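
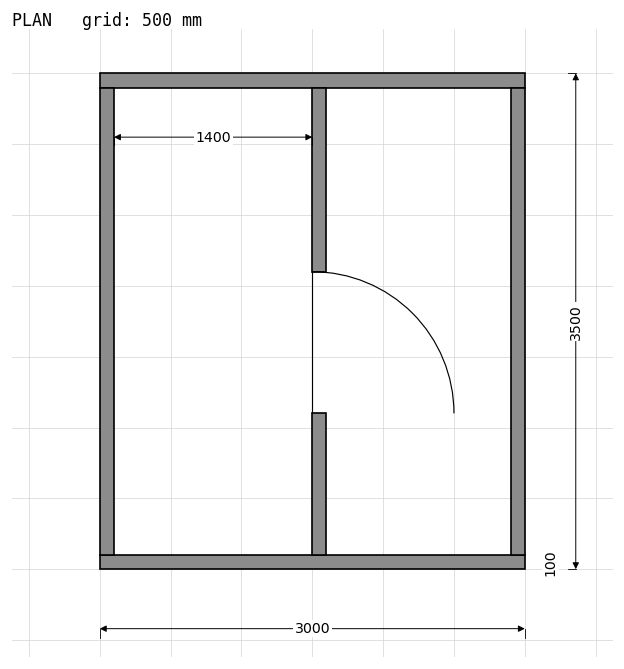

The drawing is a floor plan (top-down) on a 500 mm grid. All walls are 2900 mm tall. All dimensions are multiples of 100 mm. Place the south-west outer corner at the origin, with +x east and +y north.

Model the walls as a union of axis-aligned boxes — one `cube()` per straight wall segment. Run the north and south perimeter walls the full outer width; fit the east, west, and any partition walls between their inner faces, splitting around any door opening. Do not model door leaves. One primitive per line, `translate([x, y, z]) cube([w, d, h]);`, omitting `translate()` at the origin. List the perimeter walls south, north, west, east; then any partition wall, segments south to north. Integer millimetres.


cube([3000, 100, 2900]);
translate([0, 3400, 0]) cube([3000, 100, 2900]);
translate([0, 100, 0]) cube([100, 3300, 2900]);
translate([2900, 100, 0]) cube([100, 3300, 2900]);
translate([1500, 100, 0]) cube([100, 1000, 2900]);
translate([1500, 2100, 0]) cube([100, 1300, 2900]);


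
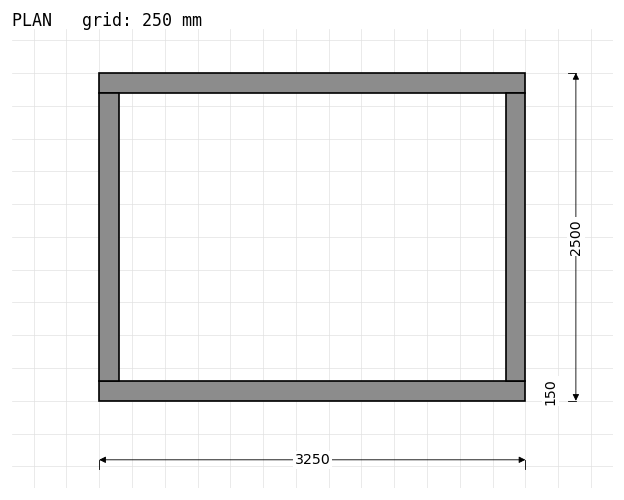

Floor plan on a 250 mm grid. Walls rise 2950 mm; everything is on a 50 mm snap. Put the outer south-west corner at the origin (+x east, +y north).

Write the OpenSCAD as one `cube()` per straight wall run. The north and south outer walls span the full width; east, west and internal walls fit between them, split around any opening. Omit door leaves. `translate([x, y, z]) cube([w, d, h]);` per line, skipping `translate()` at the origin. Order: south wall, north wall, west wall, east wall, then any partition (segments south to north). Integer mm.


cube([3250, 150, 2950]);
translate([0, 2350, 0]) cube([3250, 150, 2950]);
translate([0, 150, 0]) cube([150, 2200, 2950]);
translate([3100, 150, 0]) cube([150, 2200, 2950]);


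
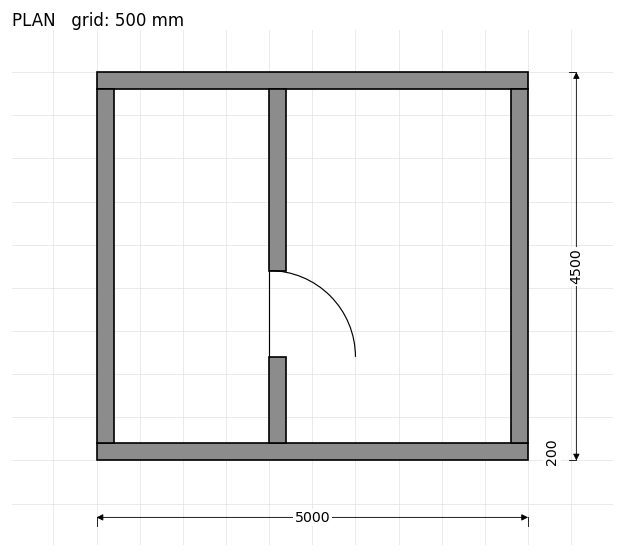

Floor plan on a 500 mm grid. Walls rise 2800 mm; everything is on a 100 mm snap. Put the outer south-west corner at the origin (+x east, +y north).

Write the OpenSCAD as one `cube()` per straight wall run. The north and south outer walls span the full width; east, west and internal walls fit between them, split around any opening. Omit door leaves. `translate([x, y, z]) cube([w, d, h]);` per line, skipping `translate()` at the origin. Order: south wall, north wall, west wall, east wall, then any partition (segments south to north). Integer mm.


cube([5000, 200, 2800]);
translate([0, 4300, 0]) cube([5000, 200, 2800]);
translate([0, 200, 0]) cube([200, 4100, 2800]);
translate([4800, 200, 0]) cube([200, 4100, 2800]);
translate([2000, 200, 0]) cube([200, 1000, 2800]);
translate([2000, 2200, 0]) cube([200, 2100, 2800]);


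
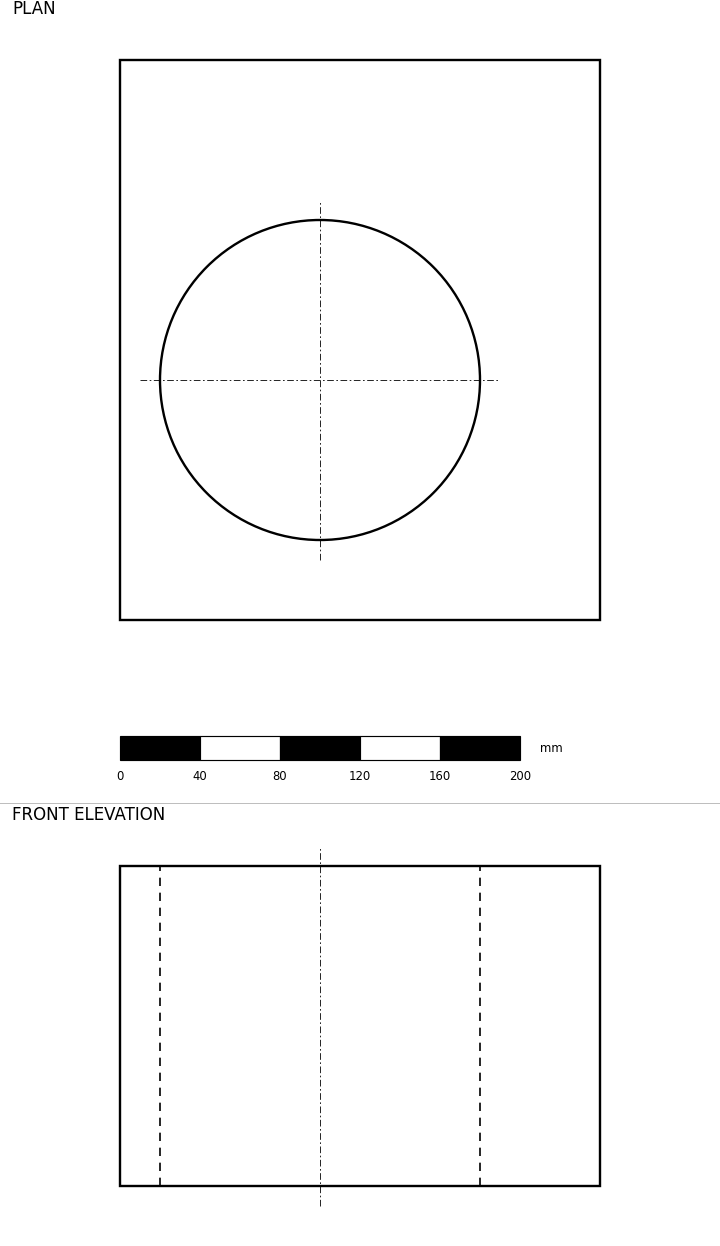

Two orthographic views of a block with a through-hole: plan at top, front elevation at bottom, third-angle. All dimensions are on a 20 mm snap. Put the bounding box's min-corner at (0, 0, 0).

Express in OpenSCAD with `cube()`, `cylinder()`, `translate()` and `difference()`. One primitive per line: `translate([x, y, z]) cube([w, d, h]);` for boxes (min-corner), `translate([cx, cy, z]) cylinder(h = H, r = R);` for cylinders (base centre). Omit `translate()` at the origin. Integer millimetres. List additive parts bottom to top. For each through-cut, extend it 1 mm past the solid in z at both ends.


difference() {
  cube([240, 280, 160]);
  translate([100, 120, -1]) cylinder(h = 162, r = 80);
}


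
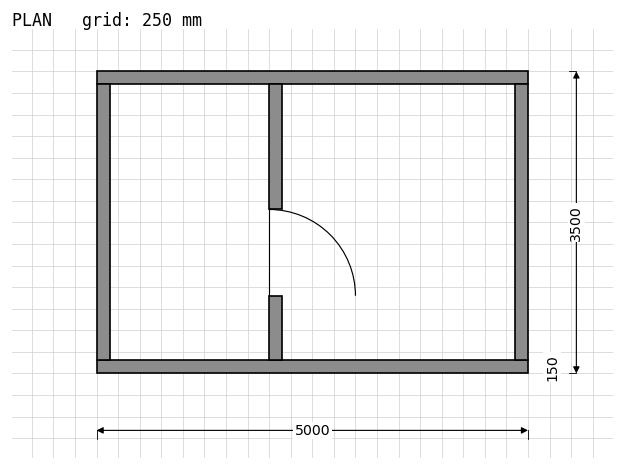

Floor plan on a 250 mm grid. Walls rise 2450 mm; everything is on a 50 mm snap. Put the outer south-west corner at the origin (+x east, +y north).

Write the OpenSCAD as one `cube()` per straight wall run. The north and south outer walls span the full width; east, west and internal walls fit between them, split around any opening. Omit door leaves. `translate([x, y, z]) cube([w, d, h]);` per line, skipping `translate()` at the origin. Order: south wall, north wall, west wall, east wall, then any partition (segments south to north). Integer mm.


cube([5000, 150, 2450]);
translate([0, 3350, 0]) cube([5000, 150, 2450]);
translate([0, 150, 0]) cube([150, 3200, 2450]);
translate([4850, 150, 0]) cube([150, 3200, 2450]);
translate([2000, 150, 0]) cube([150, 750, 2450]);
translate([2000, 1900, 0]) cube([150, 1450, 2450]);


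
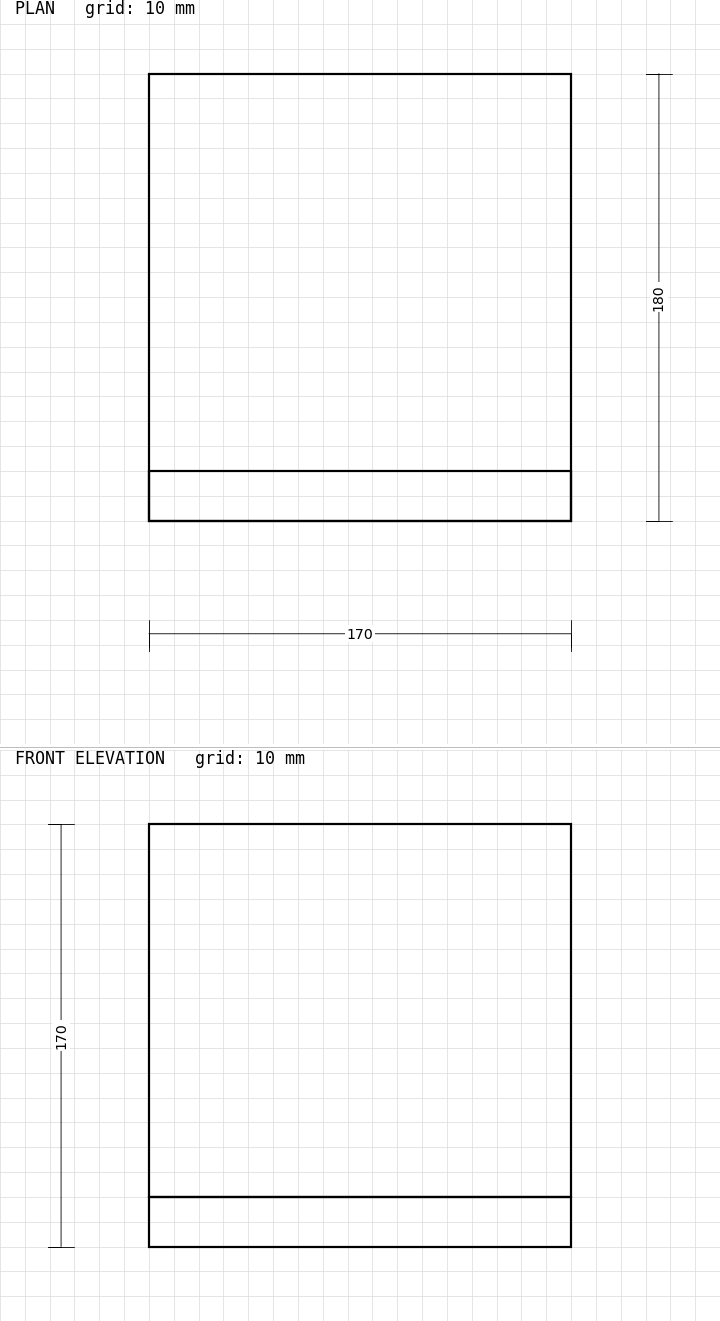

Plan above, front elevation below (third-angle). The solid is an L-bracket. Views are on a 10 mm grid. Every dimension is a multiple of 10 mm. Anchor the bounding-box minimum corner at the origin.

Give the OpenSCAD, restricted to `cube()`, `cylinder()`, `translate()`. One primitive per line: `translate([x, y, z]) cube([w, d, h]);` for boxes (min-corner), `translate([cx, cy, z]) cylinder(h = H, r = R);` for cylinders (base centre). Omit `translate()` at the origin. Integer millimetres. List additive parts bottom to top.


cube([170, 180, 20]);
translate([0, 0, 20]) cube([170, 20, 150]);


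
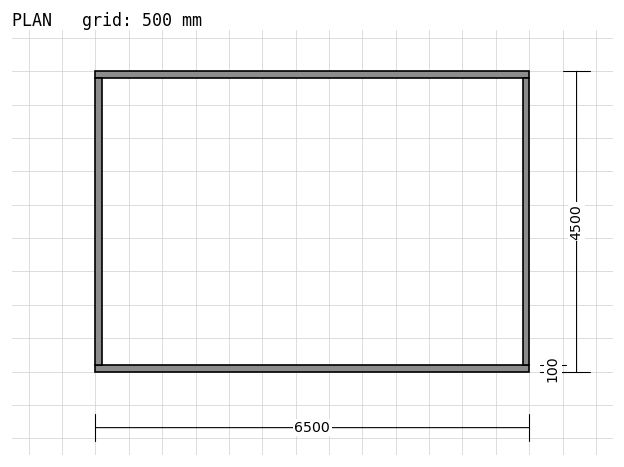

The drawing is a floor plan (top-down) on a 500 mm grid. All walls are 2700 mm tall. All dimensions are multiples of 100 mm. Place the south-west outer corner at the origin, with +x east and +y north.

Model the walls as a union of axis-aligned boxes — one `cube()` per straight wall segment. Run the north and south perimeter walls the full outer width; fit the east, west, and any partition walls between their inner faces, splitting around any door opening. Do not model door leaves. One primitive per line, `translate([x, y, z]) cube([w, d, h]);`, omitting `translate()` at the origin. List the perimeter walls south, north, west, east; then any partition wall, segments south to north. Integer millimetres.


cube([6500, 100, 2700]);
translate([0, 4400, 0]) cube([6500, 100, 2700]);
translate([0, 100, 0]) cube([100, 4300, 2700]);
translate([6400, 100, 0]) cube([100, 4300, 2700]);


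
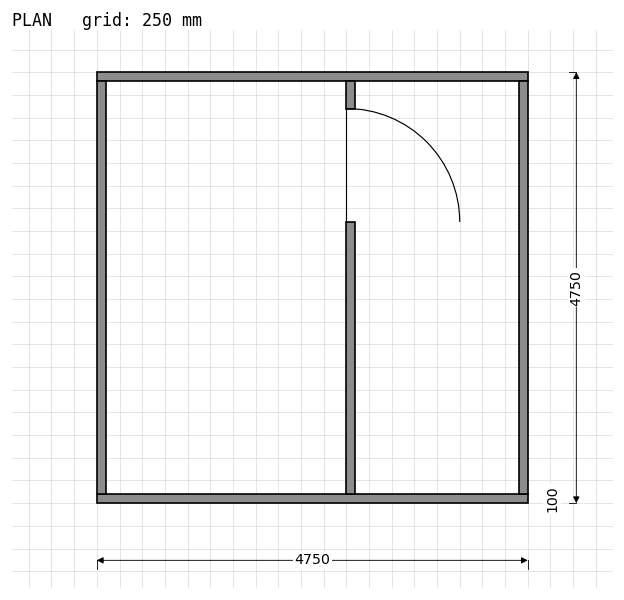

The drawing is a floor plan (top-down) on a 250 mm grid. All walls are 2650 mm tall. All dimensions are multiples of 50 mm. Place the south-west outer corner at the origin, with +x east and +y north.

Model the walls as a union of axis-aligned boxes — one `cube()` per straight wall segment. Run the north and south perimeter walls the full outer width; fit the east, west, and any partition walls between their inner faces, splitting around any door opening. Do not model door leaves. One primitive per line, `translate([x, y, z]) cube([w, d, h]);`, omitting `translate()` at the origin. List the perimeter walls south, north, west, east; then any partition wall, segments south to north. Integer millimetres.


cube([4750, 100, 2650]);
translate([0, 4650, 0]) cube([4750, 100, 2650]);
translate([0, 100, 0]) cube([100, 4550, 2650]);
translate([4650, 100, 0]) cube([100, 4550, 2650]);
translate([2750, 100, 0]) cube([100, 3000, 2650]);
translate([2750, 4350, 0]) cube([100, 300, 2650]);


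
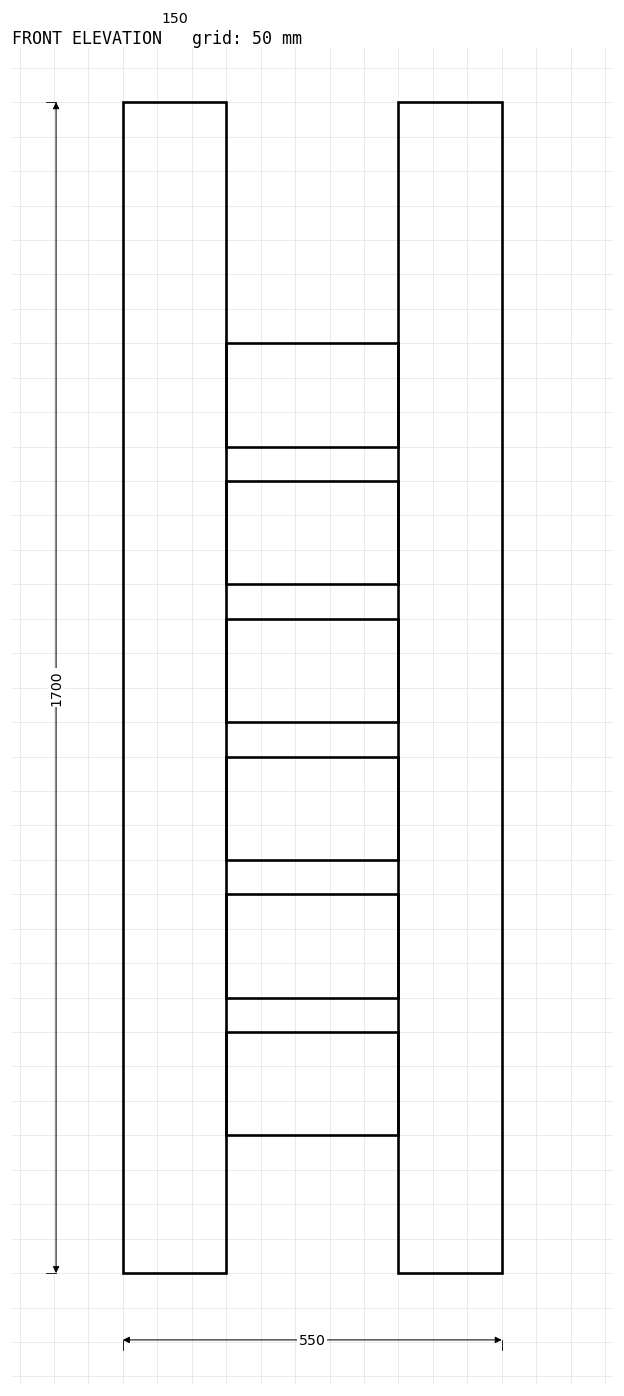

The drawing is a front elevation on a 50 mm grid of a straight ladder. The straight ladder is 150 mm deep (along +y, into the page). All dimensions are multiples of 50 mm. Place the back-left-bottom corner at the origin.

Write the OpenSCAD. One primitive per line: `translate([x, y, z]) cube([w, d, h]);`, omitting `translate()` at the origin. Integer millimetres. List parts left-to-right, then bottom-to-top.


cube([150, 150, 1700]);
translate([150, 0, 200]) cube([250, 150, 150]);
translate([150, 0, 400]) cube([250, 150, 150]);
translate([150, 0, 600]) cube([250, 150, 150]);
translate([150, 0, 800]) cube([250, 150, 150]);
translate([150, 0, 1000]) cube([250, 150, 150]);
translate([150, 0, 1200]) cube([250, 150, 150]);
translate([400, 0, 0]) cube([150, 150, 1700]);


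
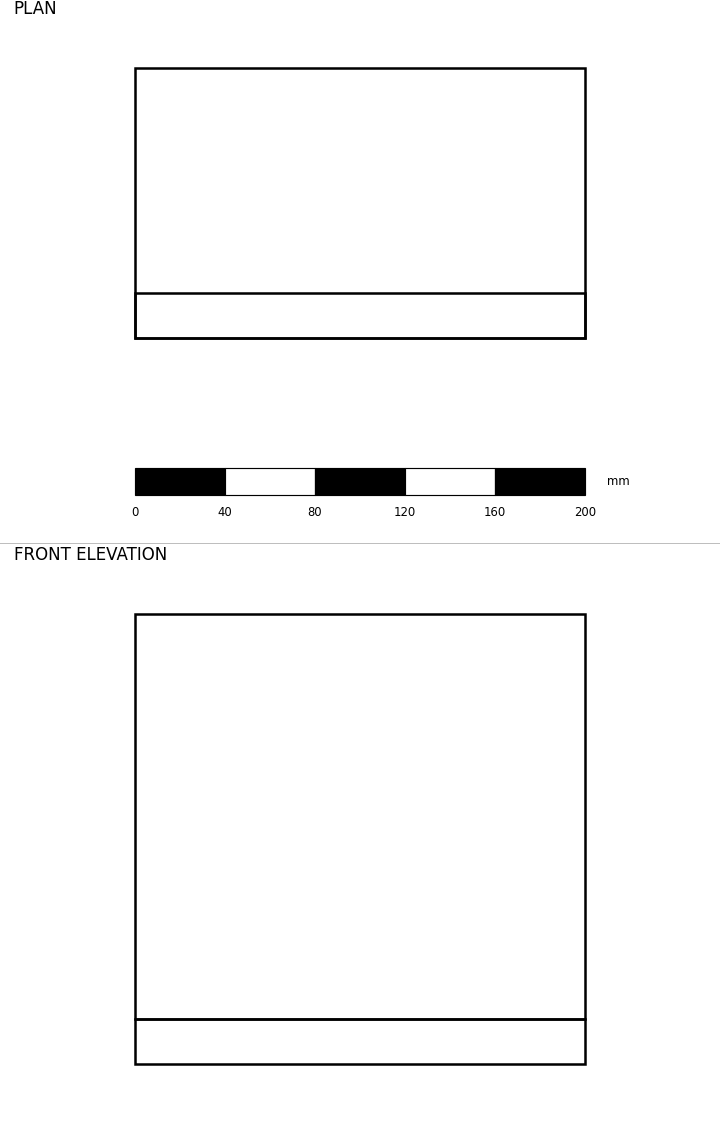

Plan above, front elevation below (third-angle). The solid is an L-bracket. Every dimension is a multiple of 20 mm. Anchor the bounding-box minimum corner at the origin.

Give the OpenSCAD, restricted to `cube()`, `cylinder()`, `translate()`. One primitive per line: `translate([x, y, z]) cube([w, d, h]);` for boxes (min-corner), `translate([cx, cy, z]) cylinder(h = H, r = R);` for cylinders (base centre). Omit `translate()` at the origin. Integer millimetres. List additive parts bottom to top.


cube([200, 120, 20]);
translate([0, 0, 20]) cube([200, 20, 180]);


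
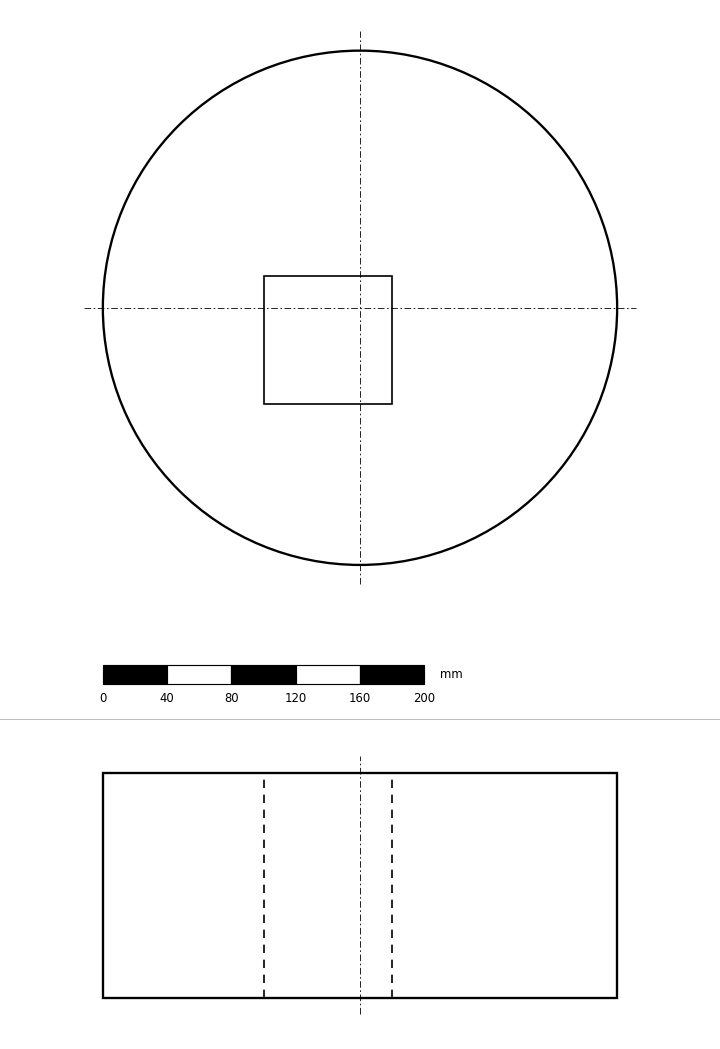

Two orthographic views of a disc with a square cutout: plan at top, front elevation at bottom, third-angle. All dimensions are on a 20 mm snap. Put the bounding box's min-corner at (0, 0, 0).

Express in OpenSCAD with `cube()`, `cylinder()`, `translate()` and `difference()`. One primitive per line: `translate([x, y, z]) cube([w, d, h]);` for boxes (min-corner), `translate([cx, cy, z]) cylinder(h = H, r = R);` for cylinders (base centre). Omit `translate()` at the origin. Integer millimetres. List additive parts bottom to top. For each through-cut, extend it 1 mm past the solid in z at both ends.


difference() {
  translate([160, 160, 0]) cylinder(h = 140, r = 160);
  translate([100, 100, -1]) cube([80, 80, 142]);
}


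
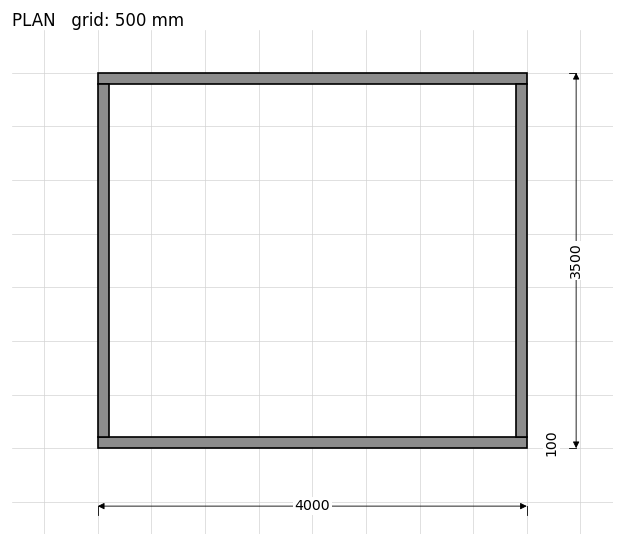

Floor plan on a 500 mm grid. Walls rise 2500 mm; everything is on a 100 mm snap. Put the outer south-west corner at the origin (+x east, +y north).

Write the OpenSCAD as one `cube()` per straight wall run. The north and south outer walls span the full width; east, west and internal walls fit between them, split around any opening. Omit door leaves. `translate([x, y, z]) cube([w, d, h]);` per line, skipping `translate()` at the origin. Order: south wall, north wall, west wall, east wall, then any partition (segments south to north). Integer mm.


cube([4000, 100, 2500]);
translate([0, 3400, 0]) cube([4000, 100, 2500]);
translate([0, 100, 0]) cube([100, 3300, 2500]);
translate([3900, 100, 0]) cube([100, 3300, 2500]);


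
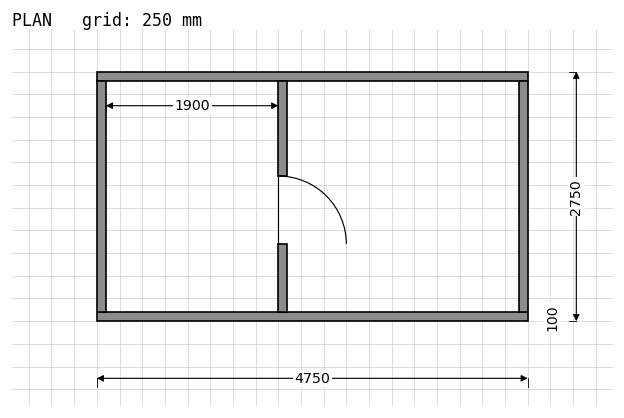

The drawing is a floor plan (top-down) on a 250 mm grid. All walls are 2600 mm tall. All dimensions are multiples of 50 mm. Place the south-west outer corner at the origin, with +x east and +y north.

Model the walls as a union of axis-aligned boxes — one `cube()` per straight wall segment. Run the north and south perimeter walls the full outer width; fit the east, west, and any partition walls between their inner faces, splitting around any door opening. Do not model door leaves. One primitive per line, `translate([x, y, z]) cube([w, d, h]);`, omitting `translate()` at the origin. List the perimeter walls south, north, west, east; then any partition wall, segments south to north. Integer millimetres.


cube([4750, 100, 2600]);
translate([0, 2650, 0]) cube([4750, 100, 2600]);
translate([0, 100, 0]) cube([100, 2550, 2600]);
translate([4650, 100, 0]) cube([100, 2550, 2600]);
translate([2000, 100, 0]) cube([100, 750, 2600]);
translate([2000, 1600, 0]) cube([100, 1050, 2600]);


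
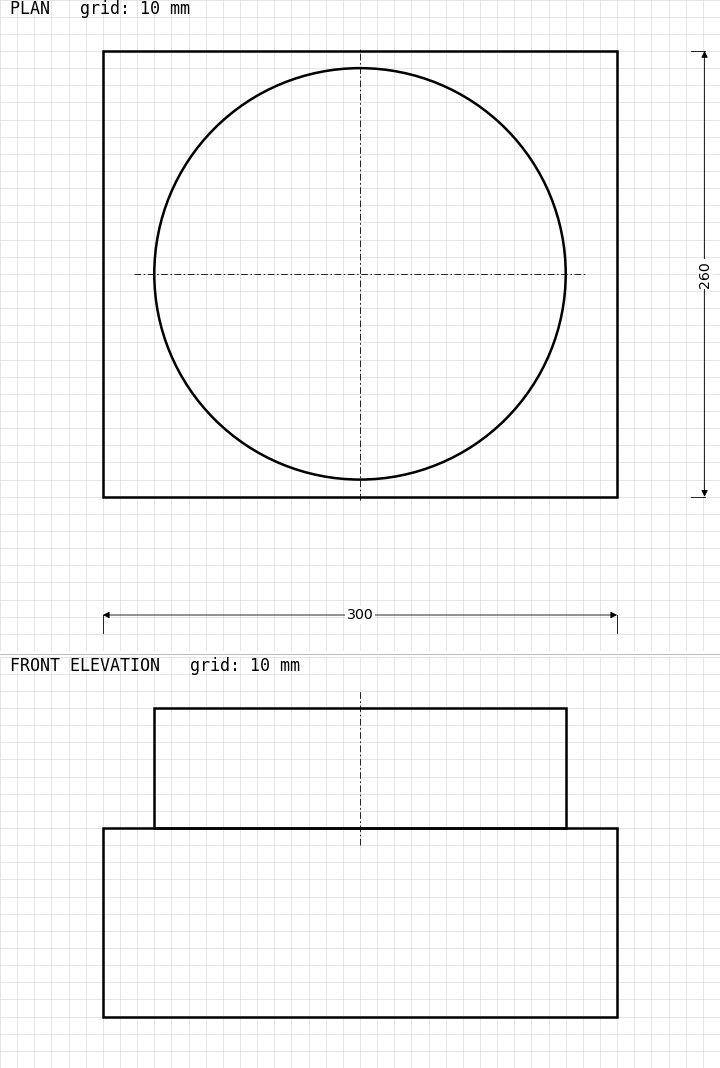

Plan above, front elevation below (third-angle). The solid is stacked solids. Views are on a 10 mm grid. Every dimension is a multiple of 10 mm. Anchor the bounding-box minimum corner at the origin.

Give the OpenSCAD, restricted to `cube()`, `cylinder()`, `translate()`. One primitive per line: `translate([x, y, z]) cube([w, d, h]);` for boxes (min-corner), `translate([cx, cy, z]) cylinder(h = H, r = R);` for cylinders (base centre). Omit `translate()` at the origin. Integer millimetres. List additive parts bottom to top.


cube([300, 260, 110]);
translate([150, 130, 110]) cylinder(h = 70, r = 120);


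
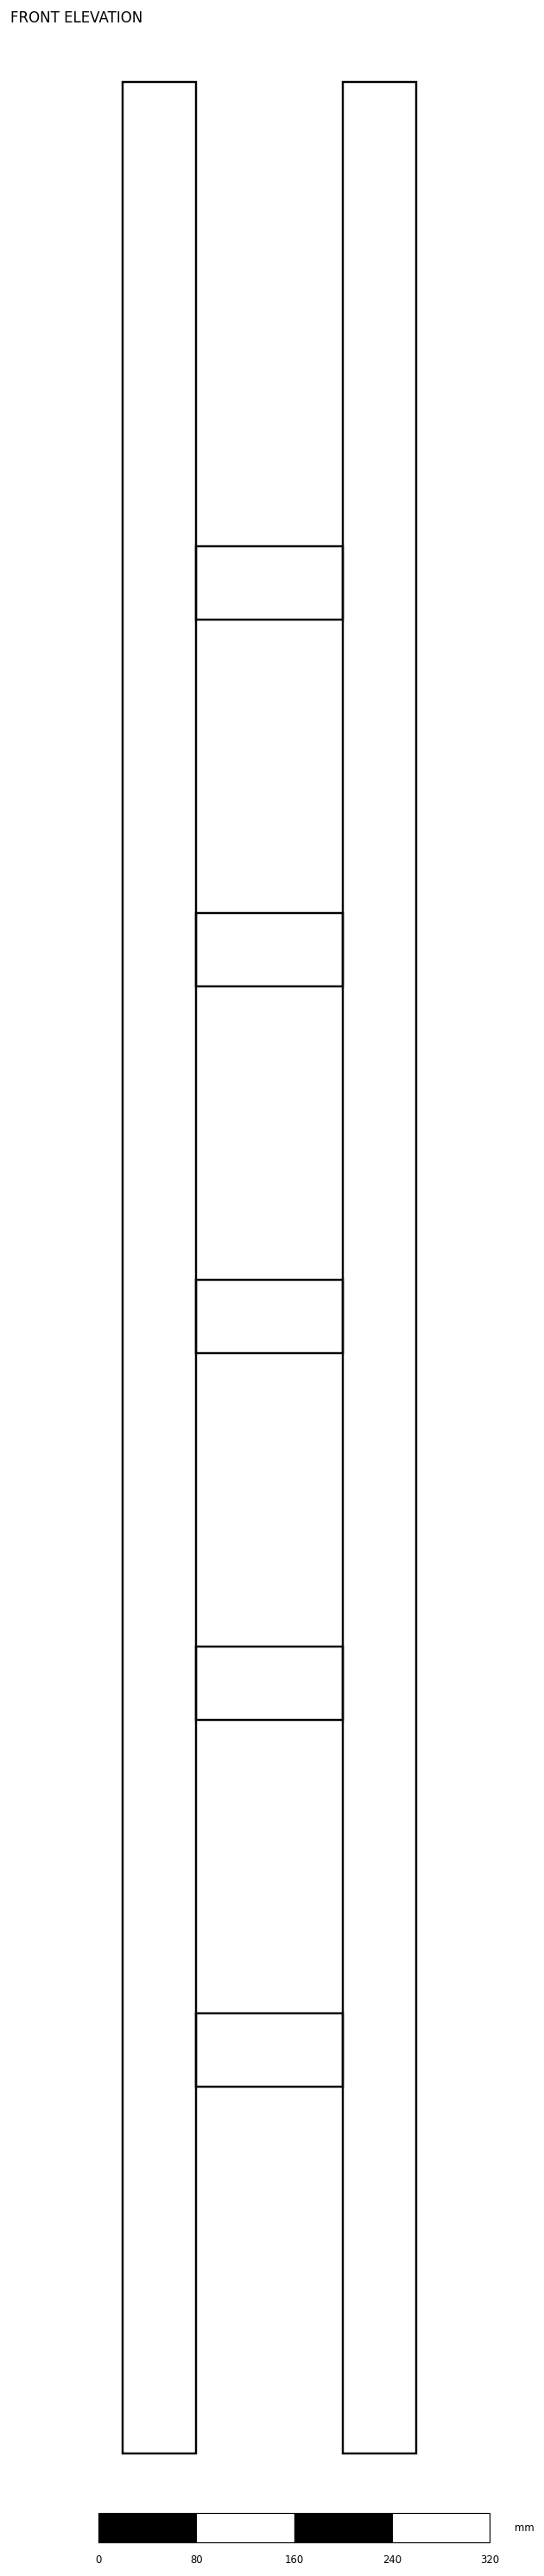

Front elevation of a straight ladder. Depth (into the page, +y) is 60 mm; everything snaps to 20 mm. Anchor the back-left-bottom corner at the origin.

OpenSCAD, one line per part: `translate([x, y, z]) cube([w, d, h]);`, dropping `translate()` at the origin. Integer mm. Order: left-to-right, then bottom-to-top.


cube([60, 60, 1940]);
translate([60, 0, 300]) cube([120, 60, 60]);
translate([60, 0, 600]) cube([120, 60, 60]);
translate([60, 0, 900]) cube([120, 60, 60]);
translate([60, 0, 1200]) cube([120, 60, 60]);
translate([60, 0, 1500]) cube([120, 60, 60]);
translate([180, 0, 0]) cube([60, 60, 1940]);


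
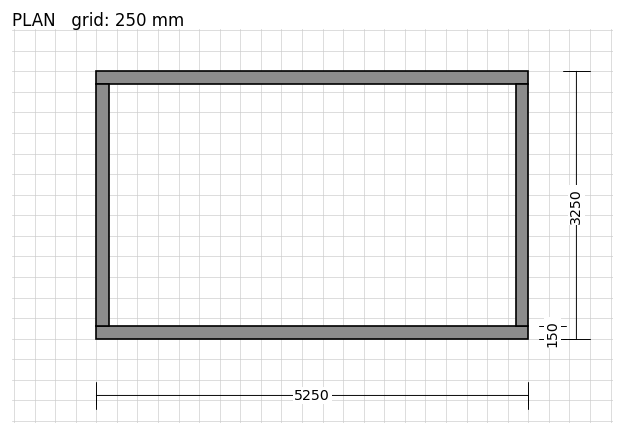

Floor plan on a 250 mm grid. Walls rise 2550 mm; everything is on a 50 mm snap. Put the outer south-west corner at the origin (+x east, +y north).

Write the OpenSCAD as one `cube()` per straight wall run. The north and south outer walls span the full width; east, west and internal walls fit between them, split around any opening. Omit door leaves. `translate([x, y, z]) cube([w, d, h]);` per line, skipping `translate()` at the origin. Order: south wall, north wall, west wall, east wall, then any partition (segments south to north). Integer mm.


cube([5250, 150, 2550]);
translate([0, 3100, 0]) cube([5250, 150, 2550]);
translate([0, 150, 0]) cube([150, 2950, 2550]);
translate([5100, 150, 0]) cube([150, 2950, 2550]);


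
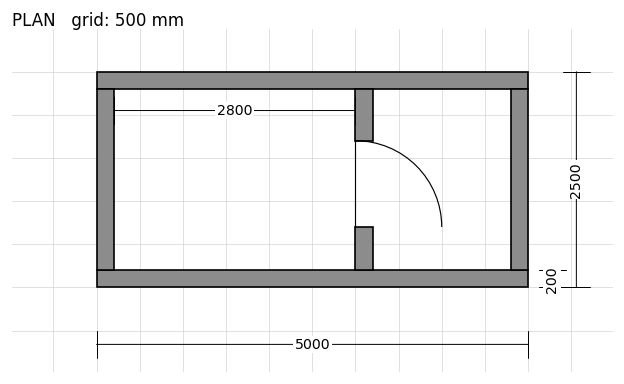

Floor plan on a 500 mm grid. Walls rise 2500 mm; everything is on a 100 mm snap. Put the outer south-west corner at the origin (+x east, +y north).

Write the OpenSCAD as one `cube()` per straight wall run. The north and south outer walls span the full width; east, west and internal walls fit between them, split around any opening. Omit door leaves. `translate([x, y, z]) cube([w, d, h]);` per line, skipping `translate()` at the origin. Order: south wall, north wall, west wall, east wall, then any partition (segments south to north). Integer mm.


cube([5000, 200, 2500]);
translate([0, 2300, 0]) cube([5000, 200, 2500]);
translate([0, 200, 0]) cube([200, 2100, 2500]);
translate([4800, 200, 0]) cube([200, 2100, 2500]);
translate([3000, 200, 0]) cube([200, 500, 2500]);
translate([3000, 1700, 0]) cube([200, 600, 2500]);


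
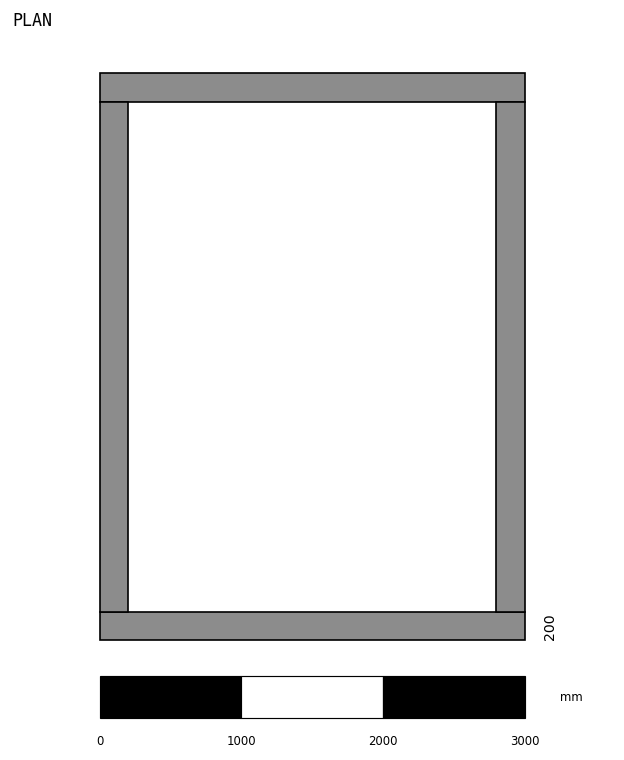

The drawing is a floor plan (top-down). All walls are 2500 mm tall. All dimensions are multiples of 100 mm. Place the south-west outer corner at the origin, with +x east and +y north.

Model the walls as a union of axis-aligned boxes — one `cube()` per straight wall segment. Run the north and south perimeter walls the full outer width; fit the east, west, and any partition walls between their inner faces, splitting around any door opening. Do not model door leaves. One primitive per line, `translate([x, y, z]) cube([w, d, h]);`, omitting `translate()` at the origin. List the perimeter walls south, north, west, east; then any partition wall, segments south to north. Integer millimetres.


cube([3000, 200, 2500]);
translate([0, 3800, 0]) cube([3000, 200, 2500]);
translate([0, 200, 0]) cube([200, 3600, 2500]);
translate([2800, 200, 0]) cube([200, 3600, 2500]);


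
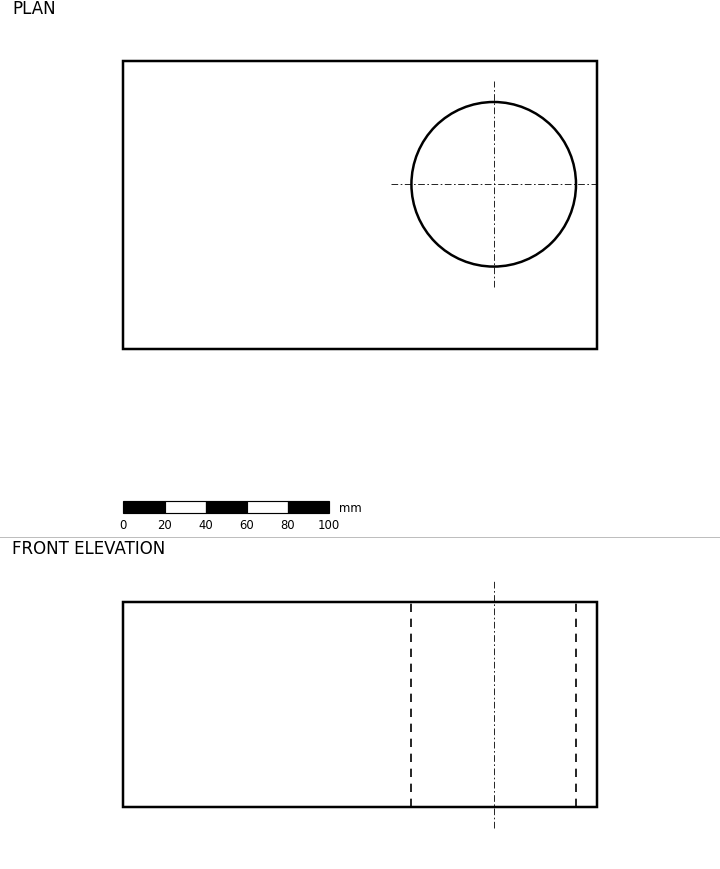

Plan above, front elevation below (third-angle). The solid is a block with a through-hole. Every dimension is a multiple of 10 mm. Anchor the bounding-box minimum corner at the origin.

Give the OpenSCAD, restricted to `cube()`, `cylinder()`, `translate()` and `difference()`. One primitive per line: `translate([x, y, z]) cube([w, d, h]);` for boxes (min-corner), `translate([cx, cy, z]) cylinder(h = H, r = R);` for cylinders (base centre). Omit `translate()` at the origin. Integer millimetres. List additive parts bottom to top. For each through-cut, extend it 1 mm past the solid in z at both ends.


difference() {
  cube([230, 140, 100]);
  translate([180, 80, -1]) cylinder(h = 102, r = 40);
}


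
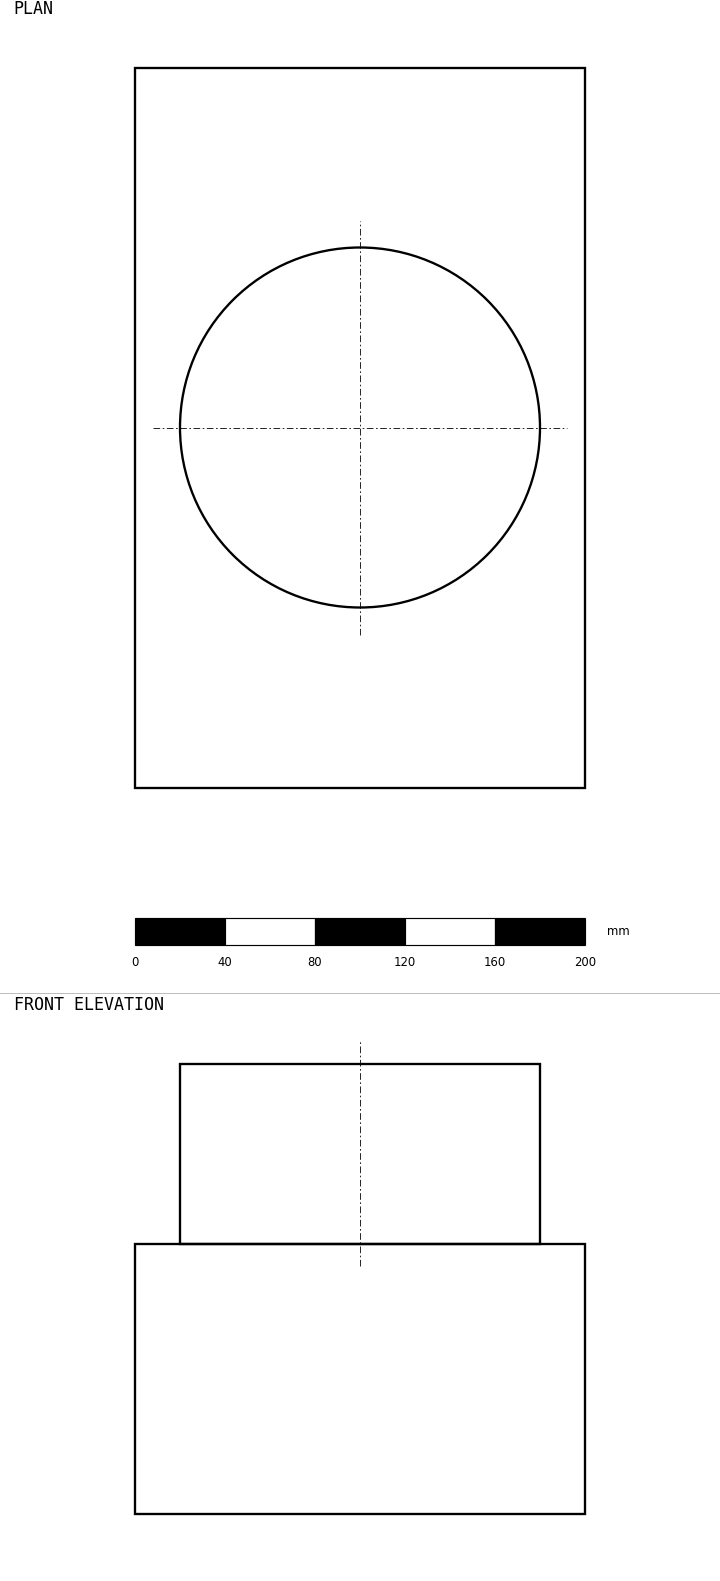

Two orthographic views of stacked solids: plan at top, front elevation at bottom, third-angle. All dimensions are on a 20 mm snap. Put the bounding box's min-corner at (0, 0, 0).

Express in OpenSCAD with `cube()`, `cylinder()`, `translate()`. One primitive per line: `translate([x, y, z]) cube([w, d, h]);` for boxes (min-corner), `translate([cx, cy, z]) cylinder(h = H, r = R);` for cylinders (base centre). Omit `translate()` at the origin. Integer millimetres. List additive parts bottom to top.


cube([200, 320, 120]);
translate([100, 160, 120]) cylinder(h = 80, r = 80);


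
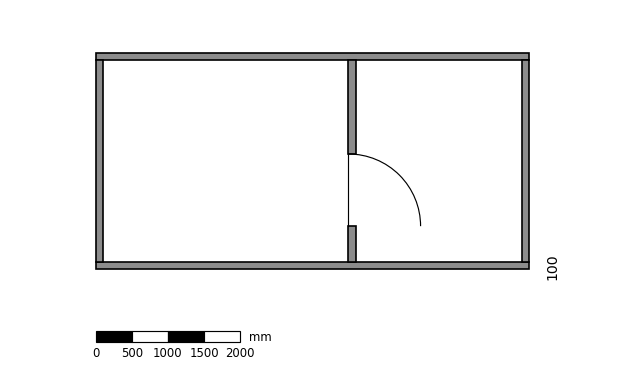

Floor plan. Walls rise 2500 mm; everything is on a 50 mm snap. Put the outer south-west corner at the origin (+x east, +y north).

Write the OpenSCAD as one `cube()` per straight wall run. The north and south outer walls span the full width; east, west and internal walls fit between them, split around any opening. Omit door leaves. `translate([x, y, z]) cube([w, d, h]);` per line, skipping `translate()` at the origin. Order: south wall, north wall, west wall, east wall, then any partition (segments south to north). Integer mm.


cube([6000, 100, 2500]);
translate([0, 2900, 0]) cube([6000, 100, 2500]);
translate([0, 100, 0]) cube([100, 2800, 2500]);
translate([5900, 100, 0]) cube([100, 2800, 2500]);
translate([3500, 100, 0]) cube([100, 500, 2500]);
translate([3500, 1600, 0]) cube([100, 1300, 2500]);


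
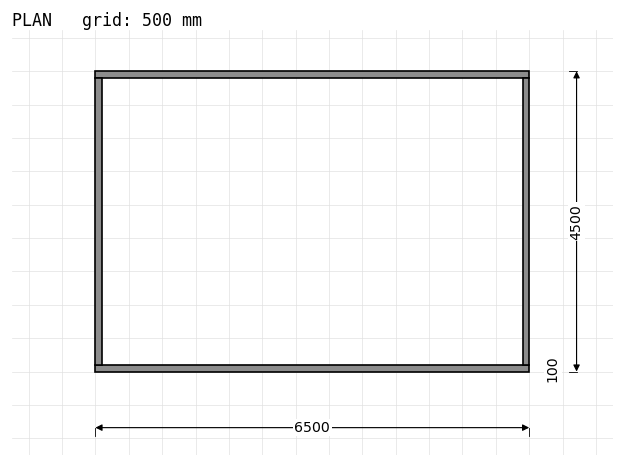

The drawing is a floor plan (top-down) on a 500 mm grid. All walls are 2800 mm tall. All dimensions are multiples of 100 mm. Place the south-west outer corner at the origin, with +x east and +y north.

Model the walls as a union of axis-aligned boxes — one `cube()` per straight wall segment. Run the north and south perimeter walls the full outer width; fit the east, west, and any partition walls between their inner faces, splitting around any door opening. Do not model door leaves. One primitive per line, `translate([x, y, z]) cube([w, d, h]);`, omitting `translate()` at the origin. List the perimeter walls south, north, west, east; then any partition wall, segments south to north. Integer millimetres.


cube([6500, 100, 2800]);
translate([0, 4400, 0]) cube([6500, 100, 2800]);
translate([0, 100, 0]) cube([100, 4300, 2800]);
translate([6400, 100, 0]) cube([100, 4300, 2800]);


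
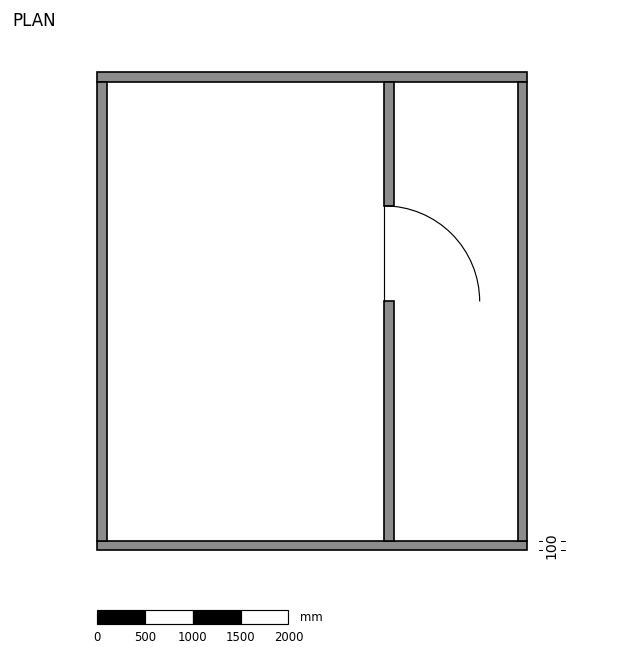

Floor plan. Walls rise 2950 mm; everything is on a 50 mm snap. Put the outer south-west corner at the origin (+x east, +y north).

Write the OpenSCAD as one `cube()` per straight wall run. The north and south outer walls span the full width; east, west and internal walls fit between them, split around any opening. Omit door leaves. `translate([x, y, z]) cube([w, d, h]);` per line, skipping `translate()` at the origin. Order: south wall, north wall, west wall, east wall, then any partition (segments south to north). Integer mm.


cube([4500, 100, 2950]);
translate([0, 4900, 0]) cube([4500, 100, 2950]);
translate([0, 100, 0]) cube([100, 4800, 2950]);
translate([4400, 100, 0]) cube([100, 4800, 2950]);
translate([3000, 100, 0]) cube([100, 2500, 2950]);
translate([3000, 3600, 0]) cube([100, 1300, 2950]);


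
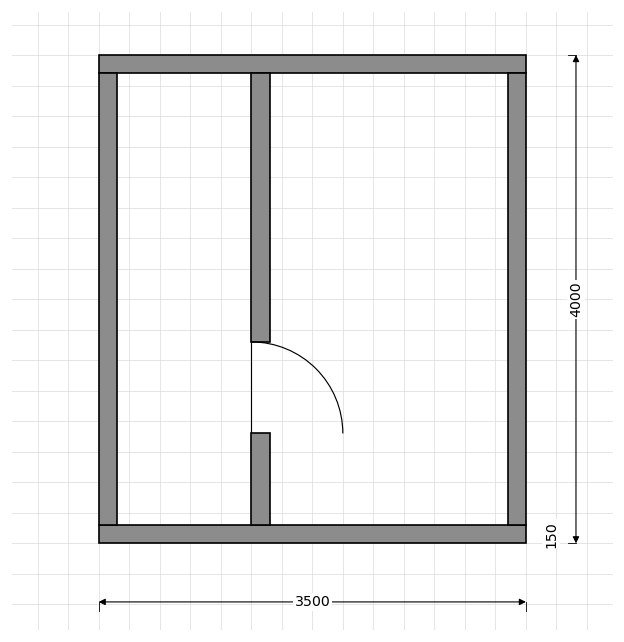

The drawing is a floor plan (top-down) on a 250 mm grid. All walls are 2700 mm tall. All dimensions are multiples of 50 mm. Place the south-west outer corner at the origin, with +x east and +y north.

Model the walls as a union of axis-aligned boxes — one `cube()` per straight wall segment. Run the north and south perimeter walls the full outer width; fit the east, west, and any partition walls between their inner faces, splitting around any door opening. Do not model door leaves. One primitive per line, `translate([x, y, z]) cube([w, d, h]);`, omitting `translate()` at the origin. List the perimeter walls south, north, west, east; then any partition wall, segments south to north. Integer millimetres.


cube([3500, 150, 2700]);
translate([0, 3850, 0]) cube([3500, 150, 2700]);
translate([0, 150, 0]) cube([150, 3700, 2700]);
translate([3350, 150, 0]) cube([150, 3700, 2700]);
translate([1250, 150, 0]) cube([150, 750, 2700]);
translate([1250, 1650, 0]) cube([150, 2200, 2700]);


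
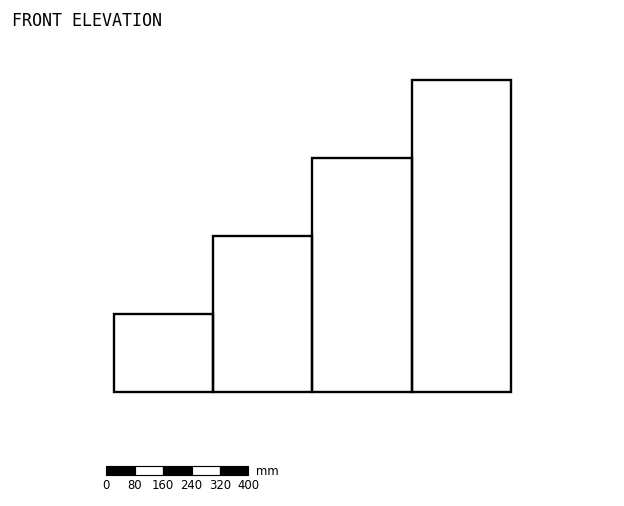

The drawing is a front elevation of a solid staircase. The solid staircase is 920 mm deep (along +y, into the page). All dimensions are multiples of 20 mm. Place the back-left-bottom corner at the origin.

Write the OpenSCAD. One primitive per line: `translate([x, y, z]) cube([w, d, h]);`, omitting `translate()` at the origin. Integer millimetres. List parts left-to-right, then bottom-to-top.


cube([280, 920, 220]);
translate([280, 0, 0]) cube([280, 920, 440]);
translate([560, 0, 0]) cube([280, 920, 660]);
translate([840, 0, 0]) cube([280, 920, 880]);


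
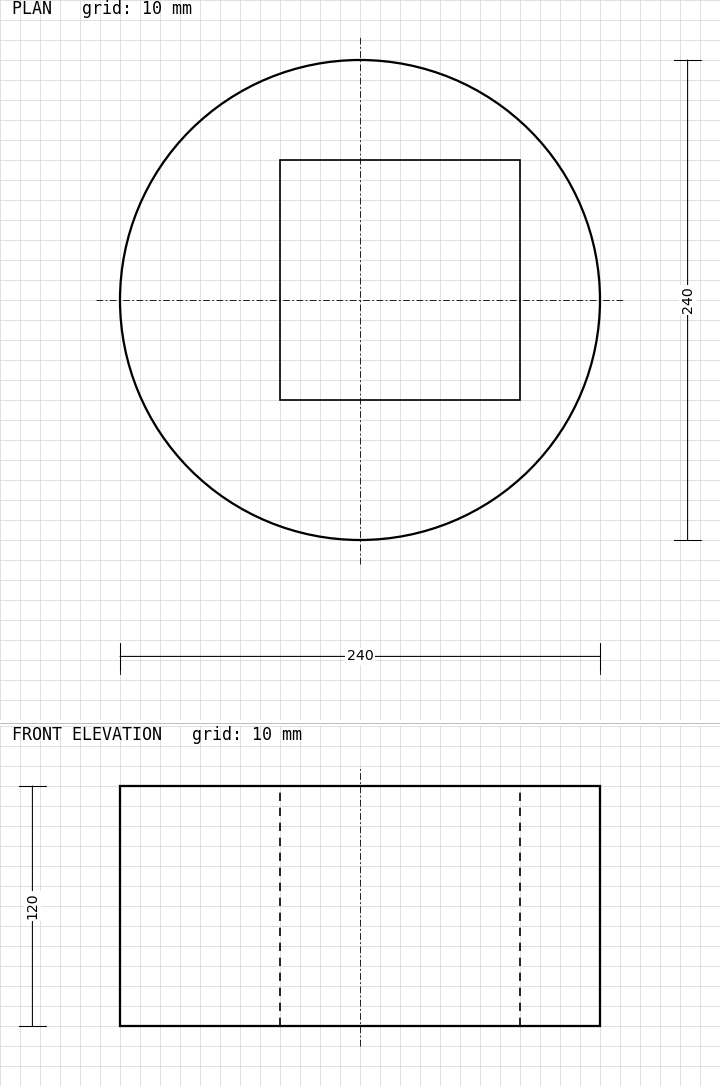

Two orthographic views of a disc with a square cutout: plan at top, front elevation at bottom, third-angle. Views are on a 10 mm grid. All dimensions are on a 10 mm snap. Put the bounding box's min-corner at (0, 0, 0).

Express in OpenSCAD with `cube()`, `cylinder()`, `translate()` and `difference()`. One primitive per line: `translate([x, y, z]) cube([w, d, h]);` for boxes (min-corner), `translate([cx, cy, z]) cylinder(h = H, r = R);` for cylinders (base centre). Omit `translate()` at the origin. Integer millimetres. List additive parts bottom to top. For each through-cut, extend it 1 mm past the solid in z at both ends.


difference() {
  translate([120, 120, 0]) cylinder(h = 120, r = 120);
  translate([80, 70, -1]) cube([120, 120, 122]);
}


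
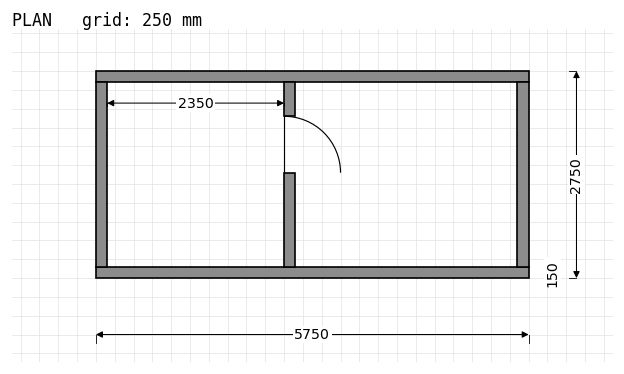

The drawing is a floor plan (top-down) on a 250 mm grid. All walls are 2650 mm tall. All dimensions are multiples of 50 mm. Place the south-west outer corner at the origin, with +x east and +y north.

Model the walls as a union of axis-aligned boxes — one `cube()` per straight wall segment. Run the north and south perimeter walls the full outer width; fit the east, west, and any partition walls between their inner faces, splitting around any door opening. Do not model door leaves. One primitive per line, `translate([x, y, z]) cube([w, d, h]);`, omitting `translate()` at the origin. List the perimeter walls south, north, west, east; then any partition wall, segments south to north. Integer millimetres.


cube([5750, 150, 2650]);
translate([0, 2600, 0]) cube([5750, 150, 2650]);
translate([0, 150, 0]) cube([150, 2450, 2650]);
translate([5600, 150, 0]) cube([150, 2450, 2650]);
translate([2500, 150, 0]) cube([150, 1250, 2650]);
translate([2500, 2150, 0]) cube([150, 450, 2650]);


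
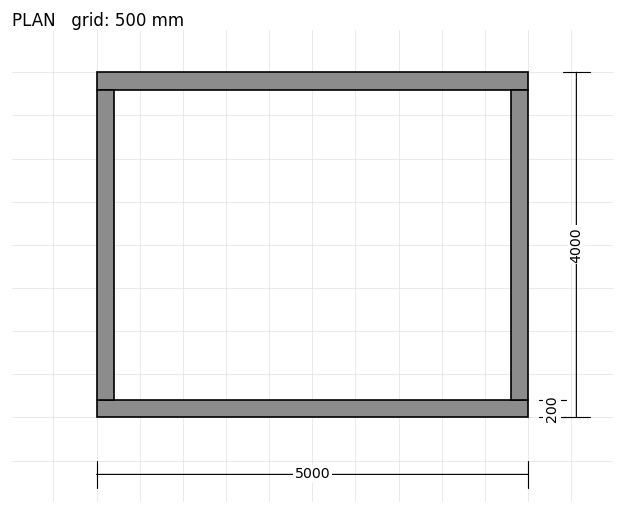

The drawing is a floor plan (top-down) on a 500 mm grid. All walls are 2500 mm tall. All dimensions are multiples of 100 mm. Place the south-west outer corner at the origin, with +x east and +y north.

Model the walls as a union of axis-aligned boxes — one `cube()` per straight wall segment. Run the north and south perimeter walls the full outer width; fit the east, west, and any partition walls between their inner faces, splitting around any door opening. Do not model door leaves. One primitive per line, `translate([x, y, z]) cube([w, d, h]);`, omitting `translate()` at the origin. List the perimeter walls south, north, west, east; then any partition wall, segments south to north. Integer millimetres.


cube([5000, 200, 2500]);
translate([0, 3800, 0]) cube([5000, 200, 2500]);
translate([0, 200, 0]) cube([200, 3600, 2500]);
translate([4800, 200, 0]) cube([200, 3600, 2500]);


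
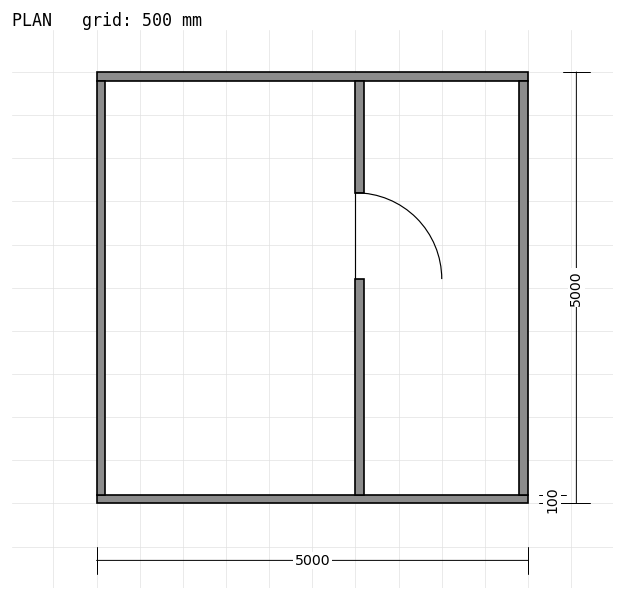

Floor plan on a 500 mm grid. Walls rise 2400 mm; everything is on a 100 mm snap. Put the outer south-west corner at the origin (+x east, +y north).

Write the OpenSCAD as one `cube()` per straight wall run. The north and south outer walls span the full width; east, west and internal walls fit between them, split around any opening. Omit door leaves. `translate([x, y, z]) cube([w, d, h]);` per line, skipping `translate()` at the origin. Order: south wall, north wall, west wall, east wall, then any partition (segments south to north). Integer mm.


cube([5000, 100, 2400]);
translate([0, 4900, 0]) cube([5000, 100, 2400]);
translate([0, 100, 0]) cube([100, 4800, 2400]);
translate([4900, 100, 0]) cube([100, 4800, 2400]);
translate([3000, 100, 0]) cube([100, 2500, 2400]);
translate([3000, 3600, 0]) cube([100, 1300, 2400]);


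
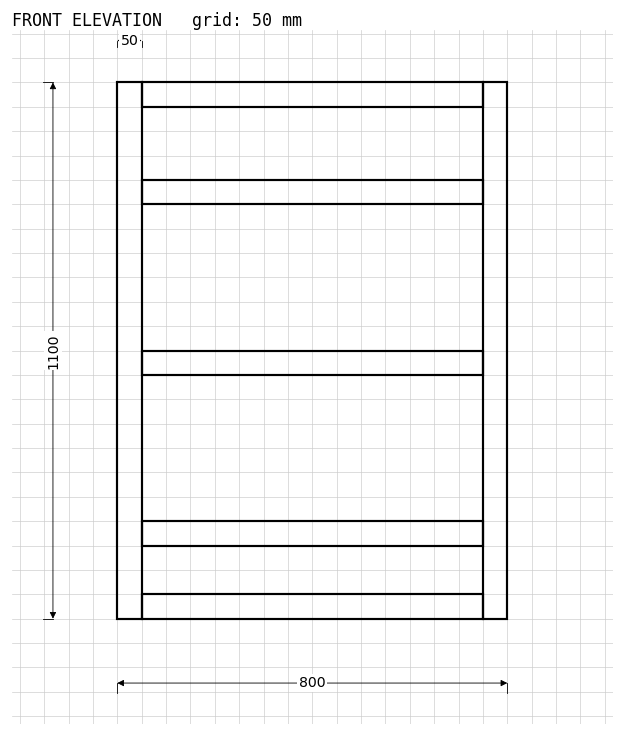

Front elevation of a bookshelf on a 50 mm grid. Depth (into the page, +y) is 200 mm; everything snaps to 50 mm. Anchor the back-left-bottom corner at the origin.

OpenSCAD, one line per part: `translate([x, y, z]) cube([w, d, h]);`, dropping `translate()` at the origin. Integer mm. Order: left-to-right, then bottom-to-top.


cube([50, 200, 1100]);
translate([50, 0, 0]) cube([700, 200, 50]);
translate([50, 0, 150]) cube([700, 200, 50]);
translate([50, 0, 500]) cube([700, 200, 50]);
translate([50, 0, 850]) cube([700, 200, 50]);
translate([50, 0, 1050]) cube([700, 200, 50]);
translate([750, 0, 0]) cube([50, 200, 1100]);


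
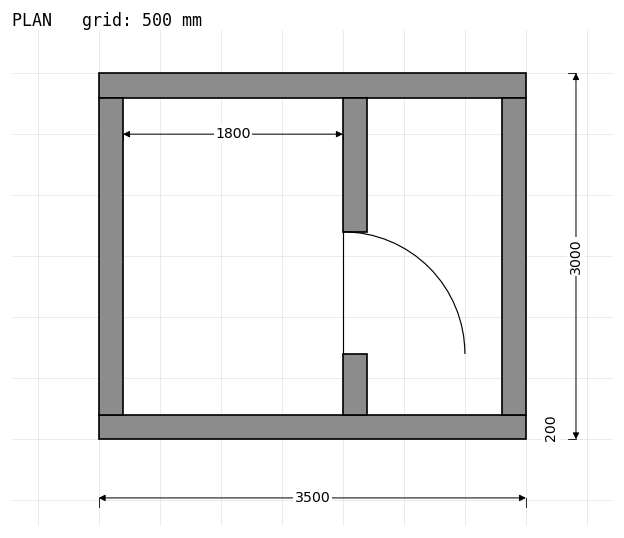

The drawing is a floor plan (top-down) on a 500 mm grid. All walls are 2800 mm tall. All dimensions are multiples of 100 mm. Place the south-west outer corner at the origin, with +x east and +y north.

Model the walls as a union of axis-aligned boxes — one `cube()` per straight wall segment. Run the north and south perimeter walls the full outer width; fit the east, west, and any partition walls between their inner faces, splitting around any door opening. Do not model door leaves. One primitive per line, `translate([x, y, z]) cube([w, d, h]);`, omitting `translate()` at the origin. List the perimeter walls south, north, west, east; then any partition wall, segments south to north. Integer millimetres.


cube([3500, 200, 2800]);
translate([0, 2800, 0]) cube([3500, 200, 2800]);
translate([0, 200, 0]) cube([200, 2600, 2800]);
translate([3300, 200, 0]) cube([200, 2600, 2800]);
translate([2000, 200, 0]) cube([200, 500, 2800]);
translate([2000, 1700, 0]) cube([200, 1100, 2800]);


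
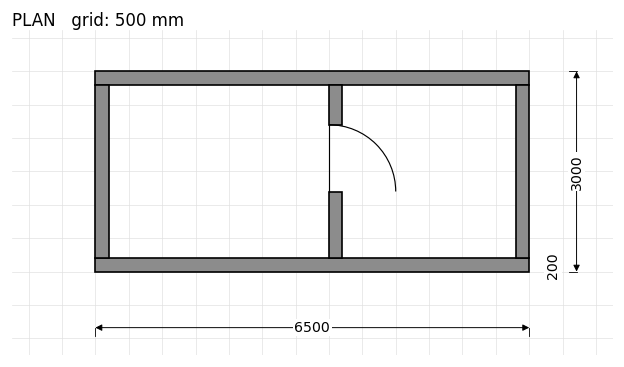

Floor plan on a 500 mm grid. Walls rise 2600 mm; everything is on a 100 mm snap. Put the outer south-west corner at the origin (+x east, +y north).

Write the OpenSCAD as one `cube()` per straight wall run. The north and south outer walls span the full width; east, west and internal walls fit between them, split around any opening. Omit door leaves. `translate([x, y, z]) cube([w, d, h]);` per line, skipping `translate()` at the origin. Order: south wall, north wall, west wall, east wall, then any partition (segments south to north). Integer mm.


cube([6500, 200, 2600]);
translate([0, 2800, 0]) cube([6500, 200, 2600]);
translate([0, 200, 0]) cube([200, 2600, 2600]);
translate([6300, 200, 0]) cube([200, 2600, 2600]);
translate([3500, 200, 0]) cube([200, 1000, 2600]);
translate([3500, 2200, 0]) cube([200, 600, 2600]);


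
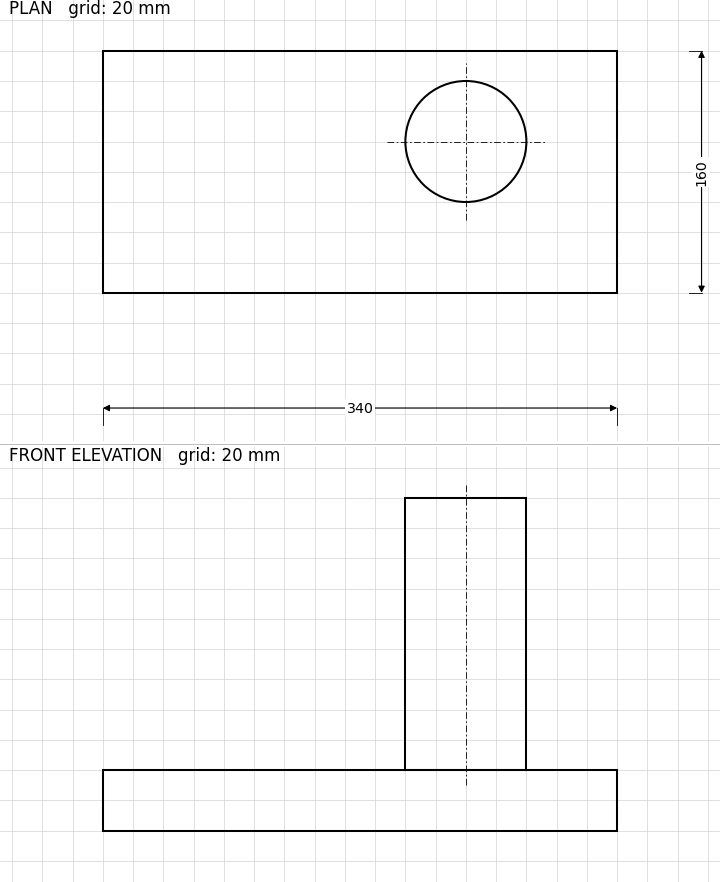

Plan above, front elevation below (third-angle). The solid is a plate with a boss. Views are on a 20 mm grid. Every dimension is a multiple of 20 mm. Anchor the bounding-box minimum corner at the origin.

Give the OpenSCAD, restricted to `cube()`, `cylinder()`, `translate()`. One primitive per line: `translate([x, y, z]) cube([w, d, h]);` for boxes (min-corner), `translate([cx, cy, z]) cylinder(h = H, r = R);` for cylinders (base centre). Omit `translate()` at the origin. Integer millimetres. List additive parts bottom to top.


cube([340, 160, 40]);
translate([240, 100, 40]) cylinder(h = 180, r = 40);


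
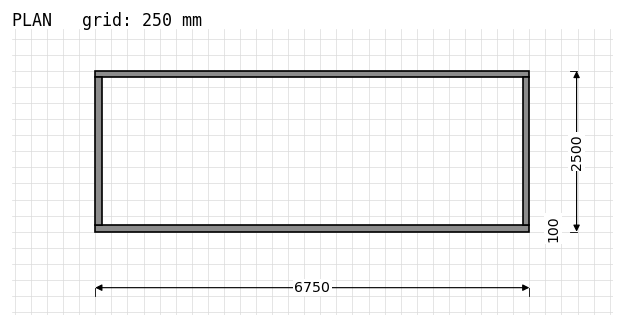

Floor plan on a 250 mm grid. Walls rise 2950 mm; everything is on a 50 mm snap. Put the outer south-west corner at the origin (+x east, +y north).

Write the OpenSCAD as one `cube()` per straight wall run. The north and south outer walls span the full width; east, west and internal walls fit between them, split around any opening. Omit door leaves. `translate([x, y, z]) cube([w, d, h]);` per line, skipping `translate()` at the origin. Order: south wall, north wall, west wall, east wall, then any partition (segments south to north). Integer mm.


cube([6750, 100, 2950]);
translate([0, 2400, 0]) cube([6750, 100, 2950]);
translate([0, 100, 0]) cube([100, 2300, 2950]);
translate([6650, 100, 0]) cube([100, 2300, 2950]);


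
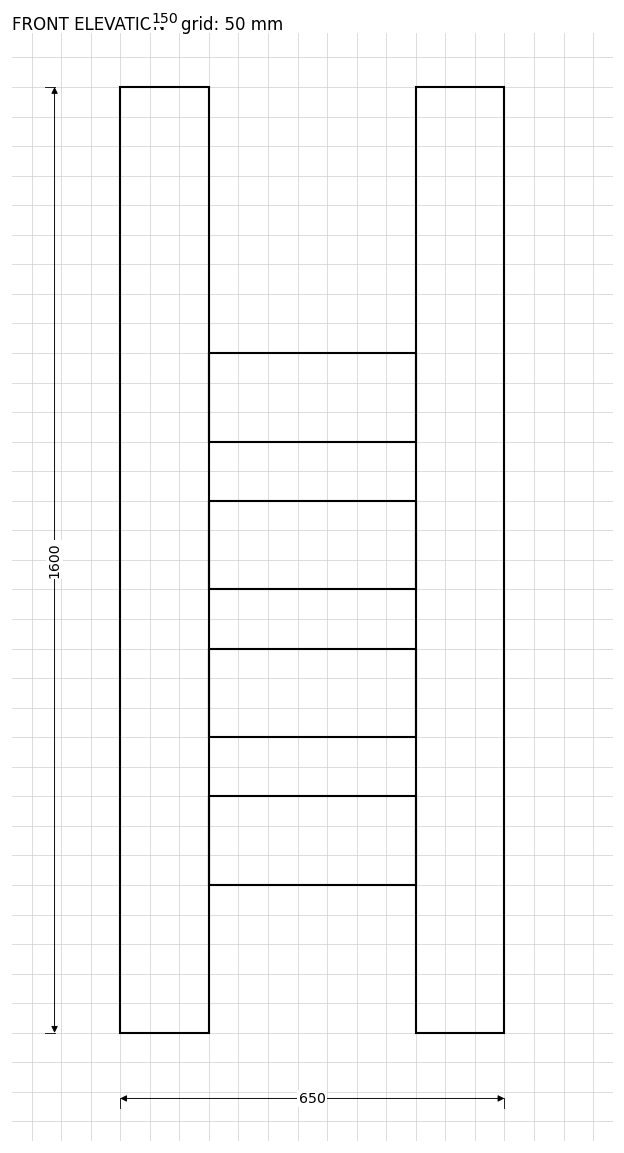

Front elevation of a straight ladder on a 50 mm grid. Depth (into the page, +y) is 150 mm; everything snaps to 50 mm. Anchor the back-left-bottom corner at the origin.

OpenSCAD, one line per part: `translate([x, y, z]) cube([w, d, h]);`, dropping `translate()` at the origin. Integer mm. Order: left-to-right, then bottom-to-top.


cube([150, 150, 1600]);
translate([150, 0, 250]) cube([350, 150, 150]);
translate([150, 0, 500]) cube([350, 150, 150]);
translate([150, 0, 750]) cube([350, 150, 150]);
translate([150, 0, 1000]) cube([350, 150, 150]);
translate([500, 0, 0]) cube([150, 150, 1600]);


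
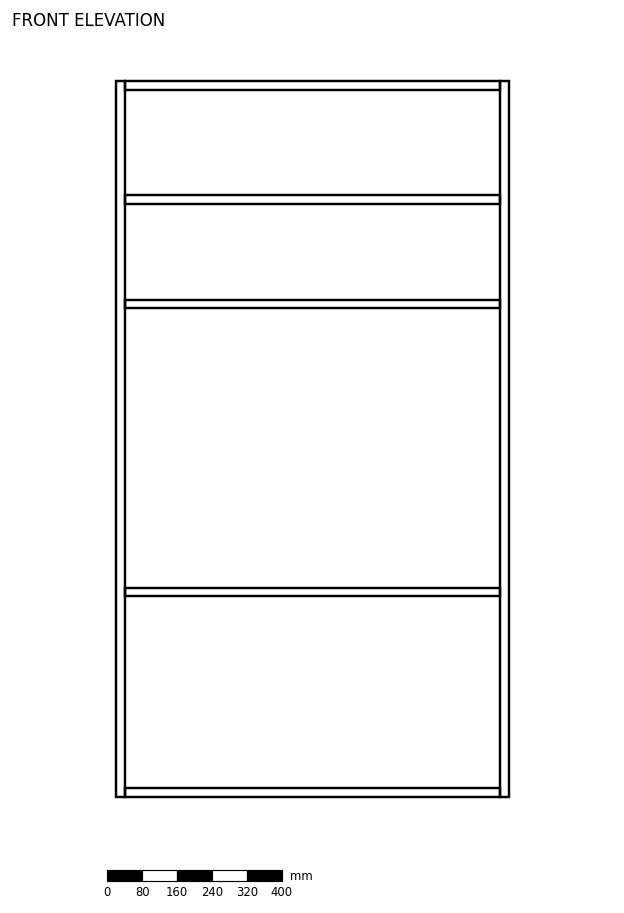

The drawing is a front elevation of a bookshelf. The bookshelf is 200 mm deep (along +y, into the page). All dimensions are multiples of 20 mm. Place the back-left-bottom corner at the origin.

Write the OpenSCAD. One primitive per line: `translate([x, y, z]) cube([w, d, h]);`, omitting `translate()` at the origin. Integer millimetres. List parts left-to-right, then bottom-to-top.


cube([20, 200, 1640]);
translate([20, 0, 0]) cube([860, 200, 20]);
translate([20, 0, 460]) cube([860, 200, 20]);
translate([20, 0, 1120]) cube([860, 200, 20]);
translate([20, 0, 1360]) cube([860, 200, 20]);
translate([20, 0, 1620]) cube([860, 200, 20]);
translate([880, 0, 0]) cube([20, 200, 1640]);


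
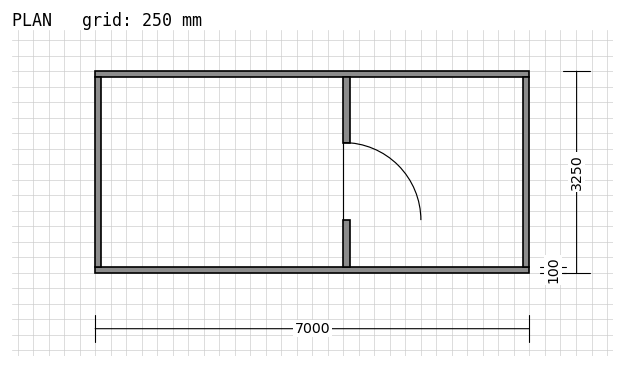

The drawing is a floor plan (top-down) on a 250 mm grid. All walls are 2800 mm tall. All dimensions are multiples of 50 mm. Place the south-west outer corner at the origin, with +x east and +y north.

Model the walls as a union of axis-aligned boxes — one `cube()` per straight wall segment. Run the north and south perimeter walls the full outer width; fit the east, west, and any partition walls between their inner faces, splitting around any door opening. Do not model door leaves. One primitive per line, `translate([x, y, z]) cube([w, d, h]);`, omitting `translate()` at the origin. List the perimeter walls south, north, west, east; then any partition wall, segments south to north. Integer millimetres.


cube([7000, 100, 2800]);
translate([0, 3150, 0]) cube([7000, 100, 2800]);
translate([0, 100, 0]) cube([100, 3050, 2800]);
translate([6900, 100, 0]) cube([100, 3050, 2800]);
translate([4000, 100, 0]) cube([100, 750, 2800]);
translate([4000, 2100, 0]) cube([100, 1050, 2800]);


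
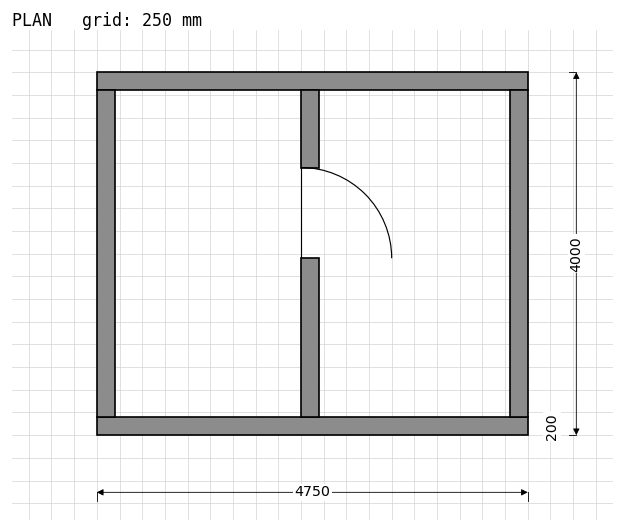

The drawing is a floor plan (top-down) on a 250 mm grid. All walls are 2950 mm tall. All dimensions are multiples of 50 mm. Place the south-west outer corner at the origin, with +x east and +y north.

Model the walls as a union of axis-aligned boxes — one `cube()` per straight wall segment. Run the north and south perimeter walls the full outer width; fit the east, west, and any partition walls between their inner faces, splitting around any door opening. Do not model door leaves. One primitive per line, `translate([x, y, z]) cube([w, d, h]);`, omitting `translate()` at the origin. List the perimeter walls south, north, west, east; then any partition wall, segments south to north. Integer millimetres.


cube([4750, 200, 2950]);
translate([0, 3800, 0]) cube([4750, 200, 2950]);
translate([0, 200, 0]) cube([200, 3600, 2950]);
translate([4550, 200, 0]) cube([200, 3600, 2950]);
translate([2250, 200, 0]) cube([200, 1750, 2950]);
translate([2250, 2950, 0]) cube([200, 850, 2950]);


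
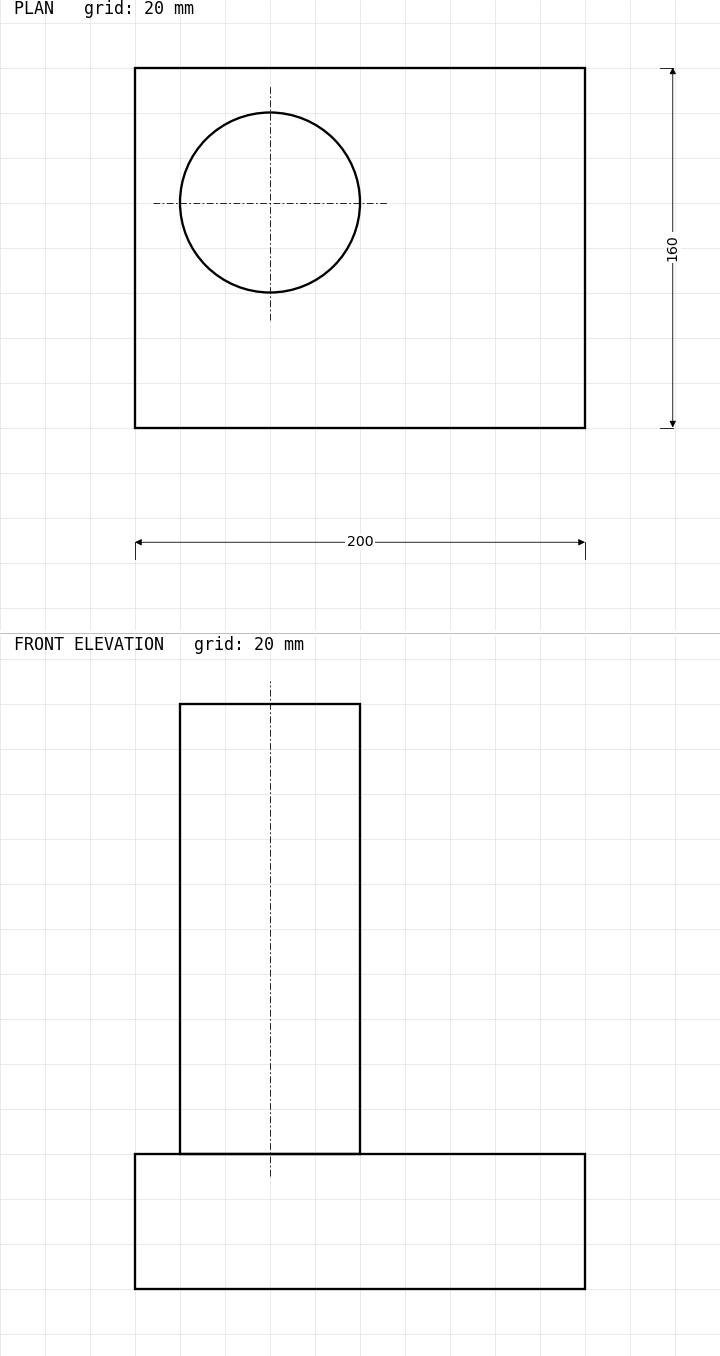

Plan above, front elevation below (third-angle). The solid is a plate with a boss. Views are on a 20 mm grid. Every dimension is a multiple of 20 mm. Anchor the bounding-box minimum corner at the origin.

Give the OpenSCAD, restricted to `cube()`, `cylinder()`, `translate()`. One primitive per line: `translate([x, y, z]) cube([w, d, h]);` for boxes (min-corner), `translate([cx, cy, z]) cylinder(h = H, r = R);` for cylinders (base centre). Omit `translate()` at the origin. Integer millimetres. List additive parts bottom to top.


cube([200, 160, 60]);
translate([60, 100, 60]) cylinder(h = 200, r = 40);


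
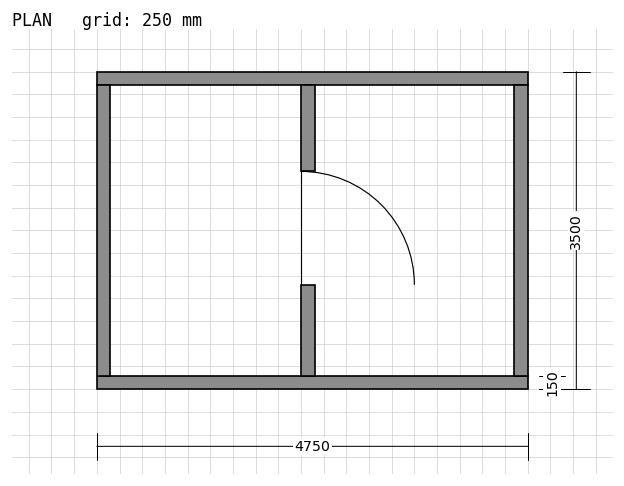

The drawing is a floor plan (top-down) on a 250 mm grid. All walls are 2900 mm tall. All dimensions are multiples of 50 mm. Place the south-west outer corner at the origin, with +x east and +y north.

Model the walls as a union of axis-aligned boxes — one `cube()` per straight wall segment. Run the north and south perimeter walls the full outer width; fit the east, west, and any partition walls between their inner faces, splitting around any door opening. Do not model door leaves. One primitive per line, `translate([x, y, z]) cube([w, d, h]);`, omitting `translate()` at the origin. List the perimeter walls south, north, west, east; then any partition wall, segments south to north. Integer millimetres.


cube([4750, 150, 2900]);
translate([0, 3350, 0]) cube([4750, 150, 2900]);
translate([0, 150, 0]) cube([150, 3200, 2900]);
translate([4600, 150, 0]) cube([150, 3200, 2900]);
translate([2250, 150, 0]) cube([150, 1000, 2900]);
translate([2250, 2400, 0]) cube([150, 950, 2900]);
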